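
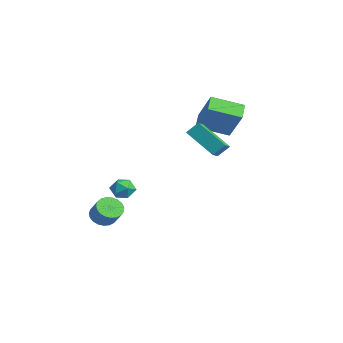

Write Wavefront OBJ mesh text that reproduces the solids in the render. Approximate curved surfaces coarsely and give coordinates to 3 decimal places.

v -1.208 -3.301 -3.233
v -0.619 -3.447 -3.754
v 0.217 -3.306 -2.848
v -0.372 -3.159 -2.327
v -0.65 -3.117 -3.776
v 0.185 -2.976 -2.871
v -0.778 -2.818 -3.705
v 0.057 -2.677 -2.799
v -0.98 -2.603 -3.552
v -0.145 -2.462 -2.646
v -1.222 -2.509 -3.343
v -0.386 -2.367 -2.438
v -1.461 -2.551 -3.116
v -0.626 -2.409 -2.211
v -1.656 -2.723 -2.909
v -0.821 -2.581 -2.004
v -1.774 -2.995 -2.758
v -0.939 -2.853 -1.852
v -1.794 -3.32 -2.689
v -0.959 -3.178 -1.783
v -1.712 -3.641 -2.714
v -0.877 -3.5 -1.808
v -1.544 -3.904 -2.828
v -0.708 -3.762 -1.923
v -1.317 -4.062 -3.013
v -0.481 -3.921 -2.108
v -1.071 -4.089 -3.236
v -0.236 -3.947 -2.33
v -0.849 -3.979 -3.458
v -0.013 -3.838 -2.552
v -0.689 -3.752 -3.641
v 0.147 -3.611 -2.736
v 2.35 0.427 3.583
v 2.5 1.049 4.23
v 3.867 1.314 2.379
v 4.016 1.936 3.025
v 2.924 -0.076 3.935
v 3.073 0.546 4.581
v 4.44 0.811 2.73
v 4.59 1.433 3.377
v -0.142 3.659 2.215
v -0.736 1.904 2.856
v -0.995 4.161 2.8
v -1.589 2.407 3.442
v 1.169 3.853 3.958
v 0.575 2.099 4.6
v 0.316 4.356 4.544
v -0.278 2.601 5.185
v -2.214 -1.443 -2.348
v -1.732 -1.172 -1.785
v -2.368 -2.528 -1.695
v -1.886 -2.257 -1.132
v -2.596 -1.931 -1.233
v -2.501 -1.26 -1.636
v -1.599 -2.44 -1.844
v -1.504 -1.769 -2.247
v -1.352 -1.789 -1.474
v -1.968 -1.474 -1.096
v -2.132 -2.226 -2.384
v -2.748 -1.911 -2.006
f 2 1 5
f 2 5 3
f 3 5 6
f 3 6 4
f 5 1 7
f 5 7 6
f 6 7 8
f 6 8 4
f 7 1 9
f 7 9 8
f 8 9 10
f 8 10 4
f 9 1 11
f 9 11 10
f 10 11 12
f 10 12 4
f 11 1 13
f 11 13 12
f 12 13 14
f 12 14 4
f 13 1 15
f 13 15 14
f 14 15 16
f 14 16 4
f 15 1 17
f 15 17 16
f 16 17 18
f 16 18 4
f 17 1 19
f 17 19 18
f 18 19 20
f 18 20 4
f 19 1 21
f 19 21 20
f 20 21 22
f 20 22 4
f 21 1 23
f 21 23 22
f 22 23 24
f 22 24 4
f 23 1 25
f 23 25 24
f 24 25 26
f 24 26 4
f 25 1 27
f 25 27 26
f 26 27 28
f 26 28 4
f 27 1 29
f 27 29 28
f 28 29 30
f 28 30 4
f 29 1 31
f 29 31 30
f 30 31 32
f 30 32 4
f 31 1 2
f 31 2 32
f 32 2 3
f 32 3 4
f 34 36 33
f 37 34 33
f 33 36 35
f 35 37 33
f 34 40 36
f 38 34 37
f 38 40 34
f 36 40 35
f 39 37 35
f 35 40 39
f 39 38 37
f 40 38 39
f 42 44 41
f 45 42 41
f 41 44 43
f 43 45 41
f 42 48 44
f 46 42 45
f 46 48 42
f 44 48 43
f 47 45 43
f 43 48 47
f 47 46 45
f 48 46 47
f 49 60 54
f 49 54 50
f 49 50 56
f 49 56 59
f 49 59 60
f 50 54 58
f 54 60 53
f 60 59 51
f 59 56 55
f 56 50 57
f 52 58 53
f 52 53 51
f 52 51 55
f 52 55 57
f 52 57 58
f 53 58 54
f 51 53 60
f 55 51 59
f 57 55 56
f 58 57 50



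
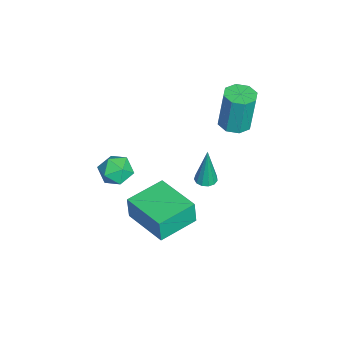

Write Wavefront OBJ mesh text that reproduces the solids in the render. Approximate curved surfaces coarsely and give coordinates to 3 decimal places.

v -1.146 0.139 -1.149
v -0.808 -0.27 -1.148
v -1.074 0.201 0.949
v -0.641 -0.023 -1.161
v -0.634 0.276 -1.17
v -0.789 0.531 -1.173
v -1.058 0.661 -1.167
v -1.354 0.626 -1.156
v -1.584 0.436 -1.143
v -1.675 0.152 -1.131
v -1.598 -0.136 -1.125
v -1.377 -0.337 -1.127
v -1.083 -0.387 -1.136
v 0.37 -3.258 1.838
v 0.845 -2.909 1.208
v 0.635 -4.531 1.332
v 1.11 -4.182 0.702
v 1.388 -4.156 1.518
v 1.225 -3.37 1.831
v 0.255 -4.07 0.709
v 0.092 -3.284 1.022
v 0.774 -3.411 0.511
v 1.475 -3.464 1.011
v 0.005 -3.976 1.529
v 0.706 -4.029 2.029
v 2.563 -3.021 -0.107
v 2.572 -3.095 1.09
v 1.266 -1.594 -0.009
v 1.275 -1.669 1.189
v 4.185 -1.551 -0.029
v 4.194 -1.626 1.169
v 2.888 -0.125 0.07
v 2.897 -0.199 1.267
v -2.305 1.346 1.926
v -1.617 0.983 1.976
v -1.646 1.212 4.043
v -2.335 1.574 3.994
v -1.56 1.573 1.912
v -1.589 1.802 3.979
v -1.939 2.031 1.856
v -1.968 2.26 3.923
v -2.533 2.087 1.841
v -2.563 2.316 3.908
v -2.994 1.708 1.877
v -3.023 1.937 3.944
v -3.051 1.118 1.941
v -3.08 1.347 4.008
v -2.672 0.66 1.997
v -2.701 0.889 4.064
v -2.077 0.604 2.012
v -2.107 0.833 4.079
f 2 1 4
f 2 4 3
f 4 1 5
f 4 5 3
f 5 1 6
f 5 6 3
f 6 1 7
f 6 7 3
f 7 1 8
f 7 8 3
f 8 1 9
f 8 9 3
f 9 1 10
f 9 10 3
f 10 1 11
f 10 11 3
f 11 1 12
f 11 12 3
f 12 1 13
f 12 13 3
f 13 1 2
f 13 2 3
f 14 25 19
f 14 19 15
f 14 15 21
f 14 21 24
f 14 24 25
f 15 19 23
f 19 25 18
f 25 24 16
f 24 21 20
f 21 15 22
f 17 23 18
f 17 18 16
f 17 16 20
f 17 20 22
f 17 22 23
f 18 23 19
f 16 18 25
f 20 16 24
f 22 20 21
f 23 22 15
f 27 29 26
f 30 27 26
f 26 29 28
f 28 30 26
f 27 33 29
f 31 27 30
f 31 33 27
f 29 33 28
f 32 30 28
f 28 33 32
f 32 31 30
f 33 31 32
f 35 34 38
f 35 38 36
f 36 38 39
f 36 39 37
f 38 34 40
f 38 40 39
f 39 40 41
f 39 41 37
f 40 34 42
f 40 42 41
f 41 42 43
f 41 43 37
f 42 34 44
f 42 44 43
f 43 44 45
f 43 45 37
f 44 34 46
f 44 46 45
f 45 46 47
f 45 47 37
f 46 34 48
f 46 48 47
f 47 48 49
f 47 49 37
f 48 34 50
f 48 50 49
f 49 50 51
f 49 51 37
f 50 34 35
f 50 35 51
f 51 35 36
f 51 36 37



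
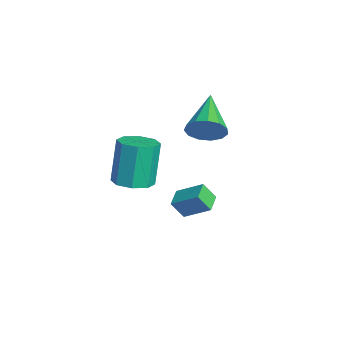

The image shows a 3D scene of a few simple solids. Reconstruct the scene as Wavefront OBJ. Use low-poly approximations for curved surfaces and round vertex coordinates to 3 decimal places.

v 2.737 0.704 -0.391
v 2.657 0.216 0.349
v 1.973 1.066 -0.236
v 1.892 0.578 0.504
v 3.308 1.622 0.276
v 3.227 1.134 1.016
v 2.543 1.984 0.431
v 2.463 1.496 1.171
v -1.348 2.414 1.627
v -0.913 2.859 2.263
v -3.232 2.986 2.513
v -0.99 3.185 1.89
v -1.18 3.266 1.433
v -1.423 3.077 1.038
v -1.643 2.677 0.829
v -1.769 2.194 0.874
v -1.761 1.78 1.158
v -1.622 1.568 1.59
v -1.396 1.624 2.034
v -1.155 1.931 2.349
v -0.975 2.391 2.434
v -1.397 -0.549 -1.076
v -0.559 -0.727 -0.837
v -1.064 -0.39 1.194
v -1.903 -0.211 0.956
v -0.656 -0.067 -0.971
v -1.162 0.27 1.06
v -1.188 0.312 -1.166
v -1.693 0.649 0.865
v -1.843 0.186 -1.308
v -2.348 0.523 0.723
v -2.236 -0.37 -1.314
v -2.741 -0.033 0.717
v -2.138 -1.03 -1.18
v -2.644 -0.693 0.851
v -1.607 -1.409 -0.985
v -2.112 -1.072 1.046
v -0.952 -1.283 -0.843
v -1.457 -0.946 1.188
f 2 4 1
f 5 2 1
f 1 4 3
f 3 5 1
f 2 8 4
f 6 2 5
f 6 8 2
f 4 8 3
f 7 5 3
f 3 8 7
f 7 6 5
f 8 6 7
f 10 9 12
f 10 12 11
f 12 9 13
f 12 13 11
f 13 9 14
f 13 14 11
f 14 9 15
f 14 15 11
f 15 9 16
f 15 16 11
f 16 9 17
f 16 17 11
f 17 9 18
f 17 18 11
f 18 9 19
f 18 19 11
f 19 9 20
f 19 20 11
f 20 9 21
f 20 21 11
f 21 9 10
f 21 10 11
f 23 22 26
f 23 26 24
f 24 26 27
f 24 27 25
f 26 22 28
f 26 28 27
f 27 28 29
f 27 29 25
f 28 22 30
f 28 30 29
f 29 30 31
f 29 31 25
f 30 22 32
f 30 32 31
f 31 32 33
f 31 33 25
f 32 22 34
f 32 34 33
f 33 34 35
f 33 35 25
f 34 22 36
f 34 36 35
f 35 36 37
f 35 37 25
f 36 22 38
f 36 38 37
f 37 38 39
f 37 39 25
f 38 22 23
f 38 23 39
f 39 23 24
f 39 24 25



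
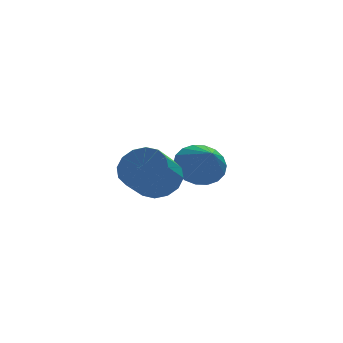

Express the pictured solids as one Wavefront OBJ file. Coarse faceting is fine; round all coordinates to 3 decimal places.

v 0.396 -1.374 2.304
v 0.94 -1.214 2.924
v 0.248 -1.927 3.715
v -0.296 -2.086 3.096
v 0.643 -0.897 2.95
v -0.049 -1.61 3.741
v 0.28 -0.708 2.803
v -0.412 -1.421 3.594
v -0.052 -0.697 2.523
v -0.744 -1.41 3.314
v -0.264 -0.868 2.183
v -0.956 -1.581 2.975
v -0.299 -1.174 1.877
v -0.991 -1.887 2.668
v -0.148 -1.533 1.685
v -0.84 -2.246 2.476
v 0.149 -1.85 1.659
v -0.543 -2.563 2.45
v 0.512 -2.039 1.806
v -0.18 -2.752 2.597
v 0.844 -2.05 2.086
v 0.152 -2.763 2.877
v 1.056 -1.879 2.425
v 0.364 -2.592 3.217
v 1.091 -1.573 2.732
v 0.399 -2.286 3.523
v 2.737 1.942 1.413
v 3.057 2.491 2.064
v 2.803 0.818 2.327
v 2.656 2.511 2.118
v 2.271 2.418 2.032
v 1.978 2.231 1.823
v 1.836 1.987 1.533
v 1.873 1.734 1.219
v 2.08 1.521 0.944
v 2.418 1.392 0.761
v 2.819 1.372 0.708
v 3.203 1.465 0.794
v 3.496 1.652 1.002
v 3.638 1.896 1.292
v 3.602 2.15 1.606
v 3.394 2.362 1.882
f 2 1 5
f 2 5 3
f 3 5 6
f 3 6 4
f 5 1 7
f 5 7 6
f 6 7 8
f 6 8 4
f 7 1 9
f 7 9 8
f 8 9 10
f 8 10 4
f 9 1 11
f 9 11 10
f 10 11 12
f 10 12 4
f 11 1 13
f 11 13 12
f 12 13 14
f 12 14 4
f 13 1 15
f 13 15 14
f 14 15 16
f 14 16 4
f 15 1 17
f 15 17 16
f 16 17 18
f 16 18 4
f 17 1 19
f 17 19 18
f 18 19 20
f 18 20 4
f 19 1 21
f 19 21 20
f 20 21 22
f 20 22 4
f 21 1 23
f 21 23 22
f 22 23 24
f 22 24 4
f 23 1 25
f 23 25 24
f 24 25 26
f 24 26 4
f 25 1 2
f 25 2 26
f 26 2 3
f 26 3 4
f 28 27 30
f 28 30 29
f 30 27 31
f 30 31 29
f 31 27 32
f 31 32 29
f 32 27 33
f 32 33 29
f 33 27 34
f 33 34 29
f 34 27 35
f 34 35 29
f 35 27 36
f 35 36 29
f 36 27 37
f 36 37 29
f 37 27 38
f 37 38 29
f 38 27 39
f 38 39 29
f 39 27 40
f 39 40 29
f 40 27 41
f 40 41 29
f 41 27 42
f 41 42 29
f 42 27 28
f 42 28 29



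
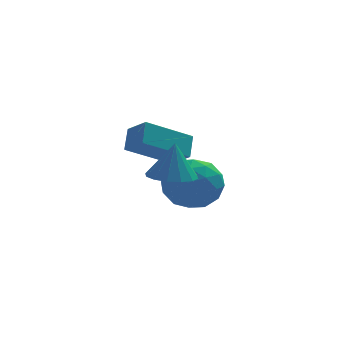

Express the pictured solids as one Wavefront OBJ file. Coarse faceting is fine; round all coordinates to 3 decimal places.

v -4.429 2.452 0.956
v -3.962 1.82 1.471
v -4.265 3.055 1.546
v -3.797 2.423 2.061
v -2.983 2.857 0.139
v -2.515 2.225 0.654
v -2.818 3.46 0.729
v -2.351 2.828 1.244
v -2.89 1.439 0.865
v -1.98 1.538 0.522
v -3.22 0.422 -0.302
v -2.31 0.521 -0.645
v -2.464 0.065 0.206
v -2.26 0.693 0.927
v -2.94 1.267 -0.707
v -2.736 1.895 0.014
v -2.011 1.432 -0.45
v -1.717 0.689 0.114
v -3.483 1.271 0.106
v -3.189 0.528 0.67
v -2.406 1.578 0.796
v -2.794 0.382 -0.576
v -2.884 0.114 -0.076
v -2.349 0.173 -0.278
v -2.571 1.081 1.034
v -2.036 1.14 0.832
v -2.32 0.274 0.646
v -3.164 0.82 -0.612
v -2.629 0.879 -0.814
v -2.851 1.787 0.498
v -2.316 1.846 0.296
v -2.88 1.686 -0.426
v -1.889 1.574 0.023
v -2.083 0.976 -0.663
v -2.453 1.414 -0.699
v -2.334 1.783 -0.275
v -1.717 1.137 0.354
v -1.91 0.54 -0.331
v -2.001 0.271 0.169
v -1.881 0.641 0.593
v -1.734 1.075 -0.217
v -3.29 1.42 0.551
v -3.483 0.823 -0.134
v -3.319 1.319 -0.373
v -3.199 1.689 0.051
v -3.117 0.984 0.883
v -3.311 0.386 0.197
v -2.866 0.177 0.495
v -2.747 0.546 0.919
v -3.466 0.885 0.437
v -3.397 -0.625 1.157
v -2.685 -0.858 1.119
v -3.283 -0.475 2.363
v -2.668 -0.473 1.07
v -2.846 -0.129 1.044
v -3.172 0.082 1.048
v -3.558 0.104 1.082
v -3.901 -0.07 1.136
v -4.109 -0.392 1.196
v -4.126 -0.777 1.245
v -3.948 -1.121 1.271
v -3.622 -1.332 1.266
v -3.236 -1.353 1.233
v -2.893 -1.18 1.179
f 2 4 1
f 5 2 1
f 1 4 3
f 3 5 1
f 2 8 4
f 6 2 5
f 6 8 2
f 4 8 3
f 7 5 3
f 3 8 7
f 7 6 5
f 8 6 7
f 9 46 25
f 46 20 49
f 25 49 14
f 46 49 25
f 9 25 21
f 25 14 26
f 21 26 10
f 25 26 21
f 9 21 30
f 21 10 31
f 30 31 16
f 21 31 30
f 9 30 42
f 30 16 45
f 42 45 19
f 30 45 42
f 9 42 46
f 42 19 50
f 46 50 20
f 42 50 46
f 10 26 37
f 26 14 40
f 37 40 18
f 26 40 37
f 14 49 27
f 49 20 48
f 27 48 13
f 49 48 27
f 20 50 47
f 50 19 43
f 47 43 11
f 50 43 47
f 19 45 44
f 45 16 32
f 44 32 15
f 45 32 44
f 16 31 36
f 31 10 33
f 36 33 17
f 31 33 36
f 12 38 24
f 38 18 39
f 24 39 13
f 38 39 24
f 12 24 22
f 24 13 23
f 22 23 11
f 24 23 22
f 12 22 29
f 22 11 28
f 29 28 15
f 22 28 29
f 12 29 34
f 29 15 35
f 34 35 17
f 29 35 34
f 12 34 38
f 34 17 41
f 38 41 18
f 34 41 38
f 13 39 27
f 39 18 40
f 27 40 14
f 39 40 27
f 11 23 47
f 23 13 48
f 47 48 20
f 23 48 47
f 15 28 44
f 28 11 43
f 44 43 19
f 28 43 44
f 17 35 36
f 35 15 32
f 36 32 16
f 35 32 36
f 18 41 37
f 41 17 33
f 37 33 10
f 41 33 37
f 52 51 54
f 52 54 53
f 54 51 55
f 54 55 53
f 55 51 56
f 55 56 53
f 56 51 57
f 56 57 53
f 57 51 58
f 57 58 53
f 58 51 59
f 58 59 53
f 59 51 60
f 59 60 53
f 60 51 61
f 60 61 53
f 61 51 62
f 61 62 53
f 62 51 63
f 62 63 53
f 63 51 64
f 63 64 53
f 64 51 52
f 64 52 53



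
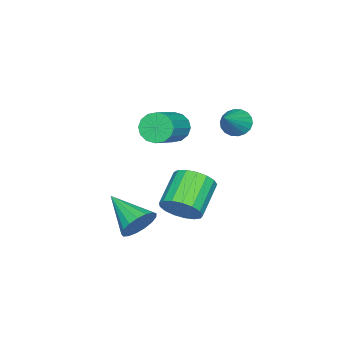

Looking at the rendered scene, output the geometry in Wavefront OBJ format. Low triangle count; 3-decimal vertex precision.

v 1.374 0.469 -2.644
v 1.884 0.681 -1.846
v 0.706 -1.349 -1.736
v 1.469 0.873 -1.767
v 1.032 0.972 -1.889
v 0.674 0.957 -2.184
v 0.476 0.83 -2.584
v 0.484 0.62 -2.998
v 0.696 0.376 -3.331
v 1.063 0.153 -3.507
v 1.502 0.002 -3.485
v 1.912 -0.041 -3.27
v 2.198 0.033 -2.912
v 2.296 0.206 -2.493
v 2.182 0.44 -2.108
v -3.162 -0.247 0.998
v -2.773 -0.525 0.284
v -0.988 -0.451 1.227
v -1.378 -0.173 1.942
v -2.773 -0.081 0.249
v -0.989 -0.007 1.193
v -2.878 0.319 0.416
v -1.093 0.392 1.359
v -3.059 0.566 0.739
v -1.274 0.64 1.682
v -3.267 0.596 1.131
v -1.482 0.67 2.074
v -3.448 0.401 1.487
v -1.663 0.474 2.431
v -3.552 0.031 1.713
v -1.767 0.105 2.656
v -3.551 -0.413 1.747
v -1.767 -0.339 2.691
v -3.447 -0.812 1.581
v -1.662 -0.739 2.524
v -3.266 -1.06 1.258
v -1.481 -0.986 2.201
v -3.058 -1.09 0.866
v -1.273 -1.016 1.809
v -2.877 -0.894 0.509
v -1.092 -0.821 1.453
v -4.76 2.171 1.13
v -4.337 2.488 0.543
v -3.22 2.269 2.29
v -4.475 2.77 0.701
v -4.669 2.933 0.945
v -4.881 2.945 1.225
v -5.069 2.804 1.486
v -5.196 2.537 1.677
v -5.236 2.198 1.759
v -5.182 1.853 1.717
v -5.044 1.571 1.558
v -4.85 1.408 1.315
v -4.638 1.396 1.035
v -4.45 1.537 0.773
v -4.323 1.804 0.583
v -4.283 2.144 0.5
v -0.248 1.688 -2.276
v 0.237 2.018 -1.417
v -1.446 1.862 -0.406
v -1.932 1.532 -1.264
v 0.071 2.437 -1.629
v -1.612 2.281 -0.617
v -0.168 2.684 -1.989
v -1.851 2.529 -0.977
v -0.425 2.703 -2.414
v -2.109 2.548 -1.403
v -0.642 2.49 -2.808
v -2.326 2.334 -1.796
v -0.769 2.092 -3.08
v -2.452 1.937 -2.068
v -0.777 1.603 -3.168
v -2.46 1.447 -2.156
v -0.663 1.132 -3.051
v -2.346 0.977 -2.039
v -0.454 0.789 -2.757
v -2.138 0.634 -1.745
v -0.199 0.652 -2.352
v -1.882 0.496 -1.341
v 0.046 0.752 -1.93
v -1.638 0.596 -0.919
v 0.223 1.066 -1.588
v -1.461 0.911 -0.576
v 0.292 1.523 -1.402
v -1.391 1.368 -0.391
f 2 1 4
f 2 4 3
f 4 1 5
f 4 5 3
f 5 1 6
f 5 6 3
f 6 1 7
f 6 7 3
f 7 1 8
f 7 8 3
f 8 1 9
f 8 9 3
f 9 1 10
f 9 10 3
f 10 1 11
f 10 11 3
f 11 1 12
f 11 12 3
f 12 1 13
f 12 13 3
f 13 1 14
f 13 14 3
f 14 1 15
f 14 15 3
f 15 1 2
f 15 2 3
f 17 16 20
f 17 20 18
f 18 20 21
f 18 21 19
f 20 16 22
f 20 22 21
f 21 22 23
f 21 23 19
f 22 16 24
f 22 24 23
f 23 24 25
f 23 25 19
f 24 16 26
f 24 26 25
f 25 26 27
f 25 27 19
f 26 16 28
f 26 28 27
f 27 28 29
f 27 29 19
f 28 16 30
f 28 30 29
f 29 30 31
f 29 31 19
f 30 16 32
f 30 32 31
f 31 32 33
f 31 33 19
f 32 16 34
f 32 34 33
f 33 34 35
f 33 35 19
f 34 16 36
f 34 36 35
f 35 36 37
f 35 37 19
f 36 16 38
f 36 38 37
f 37 38 39
f 37 39 19
f 38 16 40
f 38 40 39
f 39 40 41
f 39 41 19
f 40 16 17
f 40 17 41
f 41 17 18
f 41 18 19
f 43 42 45
f 43 45 44
f 45 42 46
f 45 46 44
f 46 42 47
f 46 47 44
f 47 42 48
f 47 48 44
f 48 42 49
f 48 49 44
f 49 42 50
f 49 50 44
f 50 42 51
f 50 51 44
f 51 42 52
f 51 52 44
f 52 42 53
f 52 53 44
f 53 42 54
f 53 54 44
f 54 42 55
f 54 55 44
f 55 42 56
f 55 56 44
f 56 42 57
f 56 57 44
f 57 42 43
f 57 43 44
f 59 58 62
f 59 62 60
f 60 62 63
f 60 63 61
f 62 58 64
f 62 64 63
f 63 64 65
f 63 65 61
f 64 58 66
f 64 66 65
f 65 66 67
f 65 67 61
f 66 58 68
f 66 68 67
f 67 68 69
f 67 69 61
f 68 58 70
f 68 70 69
f 69 70 71
f 69 71 61
f 70 58 72
f 70 72 71
f 71 72 73
f 71 73 61
f 72 58 74
f 72 74 73
f 73 74 75
f 73 75 61
f 74 58 76
f 74 76 75
f 75 76 77
f 75 77 61
f 76 58 78
f 76 78 77
f 77 78 79
f 77 79 61
f 78 58 80
f 78 80 79
f 79 80 81
f 79 81 61
f 80 58 82
f 80 82 81
f 81 82 83
f 81 83 61
f 82 58 84
f 82 84 83
f 83 84 85
f 83 85 61
f 84 58 59
f 84 59 85
f 85 59 60
f 85 60 61



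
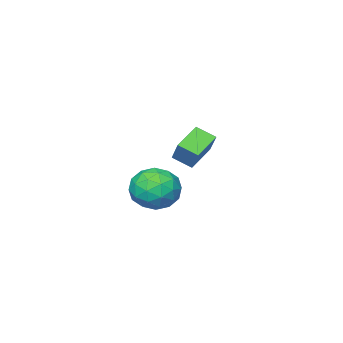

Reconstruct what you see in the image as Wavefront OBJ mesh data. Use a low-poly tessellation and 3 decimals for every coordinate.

v -3.823 -2.691 0.698
v -3.368 -1.783 1.856
v -4.283 -1.79 0.173
v -3.828 -0.882 1.33
v -2.412 -2.418 -0.07
v -1.957 -1.51 1.087
v -2.872 -1.517 -0.596
v -2.417 -0.609 0.562
v 1.09 2.128 0.238
v 2.14 2.73 0.553
v 2.14 0.41 0.027
v 3.19 1.012 0.342
v 2.298 0.818 1.199
v 1.65 1.88 1.329
v 2.63 1.26 -0.749
v 1.982 2.322 -0.619
v 3.092 2.194 -0.057
v 2.887 1.921 1.147
v 1.393 1.219 -0.567
v 1.188 0.946 0.637
v 1.523 2.58 0.414
v 2.757 0.56 0.166
v 2.233 0.446 0.669
v 2.85 0.8 0.855
v 1.235 2.08 0.87
v 1.852 2.434 1.056
v 1.945 1.31 1.435
v 2.428 0.706 -0.476
v 3.045 1.06 -0.29
v 1.43 2.34 -0.275
v 2.047 2.694 -0.089
v 2.335 1.83 -0.855
v 2.7 2.619 0.241
v 3.317 1.609 0.117
v 2.988 1.755 -0.524
v 2.606 2.379 -0.448
v 2.579 2.458 0.949
v 3.196 1.448 0.825
v 2.672 1.334 1.328
v 2.291 1.959 1.405
v 3.139 2.143 0.59
v 1.084 1.692 -0.245
v 1.701 0.682 -0.369
v 1.989 1.181 -0.825
v 1.608 1.806 -0.748
v 0.963 1.531 0.463
v 1.58 0.521 0.339
v 1.674 0.761 1.028
v 1.292 1.385 1.104
v 1.141 0.997 -0.01
f 2 4 1
f 5 2 1
f 1 4 3
f 3 5 1
f 2 8 4
f 6 2 5
f 6 8 2
f 4 8 3
f 7 5 3
f 3 8 7
f 7 6 5
f 8 6 7
f 9 46 25
f 46 20 49
f 25 49 14
f 46 49 25
f 9 25 21
f 25 14 26
f 21 26 10
f 25 26 21
f 9 21 30
f 21 10 31
f 30 31 16
f 21 31 30
f 9 30 42
f 30 16 45
f 42 45 19
f 30 45 42
f 9 42 46
f 42 19 50
f 46 50 20
f 42 50 46
f 10 26 37
f 26 14 40
f 37 40 18
f 26 40 37
f 14 49 27
f 49 20 48
f 27 48 13
f 49 48 27
f 20 50 47
f 50 19 43
f 47 43 11
f 50 43 47
f 19 45 44
f 45 16 32
f 44 32 15
f 45 32 44
f 16 31 36
f 31 10 33
f 36 33 17
f 31 33 36
f 12 38 24
f 38 18 39
f 24 39 13
f 38 39 24
f 12 24 22
f 24 13 23
f 22 23 11
f 24 23 22
f 12 22 29
f 22 11 28
f 29 28 15
f 22 28 29
f 12 29 34
f 29 15 35
f 34 35 17
f 29 35 34
f 12 34 38
f 34 17 41
f 38 41 18
f 34 41 38
f 13 39 27
f 39 18 40
f 27 40 14
f 39 40 27
f 11 23 47
f 23 13 48
f 47 48 20
f 23 48 47
f 15 28 44
f 28 11 43
f 44 43 19
f 28 43 44
f 17 35 36
f 35 15 32
f 36 32 16
f 35 32 36
f 18 41 37
f 41 17 33
f 37 33 10
f 41 33 37



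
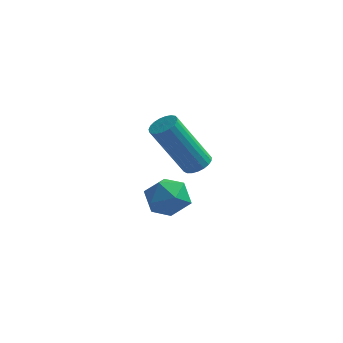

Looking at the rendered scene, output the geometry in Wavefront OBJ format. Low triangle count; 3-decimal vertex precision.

v -2.118 -0.143 -3.485
v -1.764 0.432 -4.021
v -0.856 -0.672 -3.219
v -0.502 -0.097 -3.755
v -0.844 0.164 -3.008
v -1.624 0.491 -3.172
v -0.996 -0.731 -4.068
v -1.776 -0.404 -4.232
v -1.07 0.069 -4.381
v -0.977 0.622 -3.726
v -1.643 -0.862 -3.514
v -1.55 -0.309 -2.859
v 0.009 -1.133 -1.176
v 0.346 -1.521 -1.094
v -0.632 -1.974 0.778
v -0.969 -1.587 0.696
v 0.446 -1.353 -1
v -0.532 -1.807 0.871
v 0.471 -1.148 -0.938
v -0.507 -1.601 0.934
v 0.416 -0.94 -0.916
v -0.562 -1.393 0.955
v 0.291 -0.766 -0.94
v -0.688 -1.219 0.932
v 0.116 -0.655 -1.004
v -0.862 -1.108 0.868
v -0.076 -0.626 -1.098
v -1.055 -1.08 0.774
v -0.254 -0.686 -1.205
v -1.233 -1.139 0.666
v -0.387 -0.823 -1.308
v -1.365 -1.276 0.564
v -0.451 -1.014 -1.387
v -1.429 -1.467 0.485
v -0.435 -1.225 -1.43
v -1.413 -1.678 0.441
v -0.343 -1.42 -1.429
v -1.321 -1.873 0.442
v -0.19 -1.566 -1.385
v -1.168 -2.019 0.487
v -0.002 -1.637 -1.304
v -0.98 -2.09 0.568
v 0.187 -1.621 -1.201
v -0.791 -2.074 0.671
f 1 12 6
f 1 6 2
f 1 2 8
f 1 8 11
f 1 11 12
f 2 6 10
f 6 12 5
f 12 11 3
f 11 8 7
f 8 2 9
f 4 10 5
f 4 5 3
f 4 3 7
f 4 7 9
f 4 9 10
f 5 10 6
f 3 5 12
f 7 3 11
f 9 7 8
f 10 9 2
f 14 13 17
f 14 17 15
f 15 17 18
f 15 18 16
f 17 13 19
f 17 19 18
f 18 19 20
f 18 20 16
f 19 13 21
f 19 21 20
f 20 21 22
f 20 22 16
f 21 13 23
f 21 23 22
f 22 23 24
f 22 24 16
f 23 13 25
f 23 25 24
f 24 25 26
f 24 26 16
f 25 13 27
f 25 27 26
f 26 27 28
f 26 28 16
f 27 13 29
f 27 29 28
f 28 29 30
f 28 30 16
f 29 13 31
f 29 31 30
f 30 31 32
f 30 32 16
f 31 13 33
f 31 33 32
f 32 33 34
f 32 34 16
f 33 13 35
f 33 35 34
f 34 35 36
f 34 36 16
f 35 13 37
f 35 37 36
f 36 37 38
f 36 38 16
f 37 13 39
f 37 39 38
f 38 39 40
f 38 40 16
f 39 13 41
f 39 41 40
f 40 41 42
f 40 42 16
f 41 13 43
f 41 43 42
f 42 43 44
f 42 44 16
f 43 13 14
f 43 14 44
f 44 14 15
f 44 15 16



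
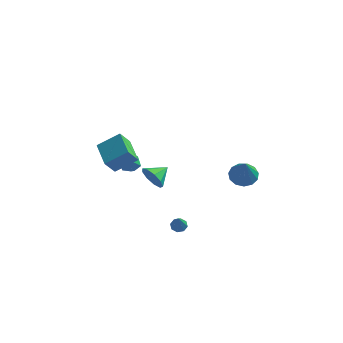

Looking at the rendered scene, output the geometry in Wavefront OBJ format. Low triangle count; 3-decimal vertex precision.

v 1.49 -2.655 -2.658
v 1.844 -2.328 -2.493
v 1.67 -3.505 -1.362
v 1.484 -2.229 -2.378
v 1.128 -2.38 -2.427
v 0.983 -2.692 -2.612
v 1.135 -2.983 -2.823
v 1.495 -3.081 -2.938
v 1.852 -2.93 -2.889
v 1.996 -2.618 -2.704
v -3.166 -3.189 3.875
v -1.939 -2.674 4.726
v -2.729 -2.684 2.939
v -1.501 -2.169 3.79
v -2.279 -4.671 3.49
v -1.051 -4.156 4.341
v -1.841 -4.166 2.554
v -0.614 -3.651 3.405
v -3.502 2.472 -1.514
v -3.024 3.014 -1.325
v -2.576 1.766 -1.835
v -2.098 2.308 -1.646
v -2.486 1.952 -1.117
v -3.059 2.389 -0.919
v -2.541 2.391 -2.241
v -3.114 2.828 -2.043
v -2.43 2.964 -1.775
v -2.396 2.693 -1.08
v -3.204 2.087 -2.08
v -3.17 1.816 -1.385
v 3.802 4.335 -2.863
v 4.456 3.813 -3.268
v 4.098 3.305 -1.057
v 4.703 4.231 -3.07
v 4.663 4.682 -2.806
v 4.35 5.023 -2.56
v 3.864 5.146 -2.41
v 3.357 5.011 -2.404
v 2.992 4.662 -2.544
v 2.884 4.209 -2.784
v 3.067 3.797 -3.05
v 3.484 3.555 -3.256
v 4.002 3.561 -3.338
v -1.657 3.297 -3.404
v -1.156 3.279 -4.199
v -0.943 4.283 -2.976
v -1.661 3.673 -4.265
v -2.163 3.89 -3.928
v -2.429 3.83 -3.346
v -2.333 3.521 -2.79
v -1.921 3.106 -2.522
v -1.385 2.781 -2.666
v -0.977 2.697 -3.155
v -0.886 2.894 -3.761
f 2 1 4
f 2 4 3
f 4 1 5
f 4 5 3
f 5 1 6
f 5 6 3
f 6 1 7
f 6 7 3
f 7 1 8
f 7 8 3
f 8 1 9
f 8 9 3
f 9 1 10
f 9 10 3
f 10 1 2
f 10 2 3
f 12 14 11
f 15 12 11
f 11 14 13
f 13 15 11
f 12 18 14
f 16 12 15
f 16 18 12
f 14 18 13
f 17 15 13
f 13 18 17
f 17 16 15
f 18 16 17
f 19 30 24
f 19 24 20
f 19 20 26
f 19 26 29
f 19 29 30
f 20 24 28
f 24 30 23
f 30 29 21
f 29 26 25
f 26 20 27
f 22 28 23
f 22 23 21
f 22 21 25
f 22 25 27
f 22 27 28
f 23 28 24
f 21 23 30
f 25 21 29
f 27 25 26
f 28 27 20
f 32 31 34
f 32 34 33
f 34 31 35
f 34 35 33
f 35 31 36
f 35 36 33
f 36 31 37
f 36 37 33
f 37 31 38
f 37 38 33
f 38 31 39
f 38 39 33
f 39 31 40
f 39 40 33
f 40 31 41
f 40 41 33
f 41 31 42
f 41 42 33
f 42 31 43
f 42 43 33
f 43 31 32
f 43 32 33
f 45 44 47
f 45 47 46
f 47 44 48
f 47 48 46
f 48 44 49
f 48 49 46
f 49 44 50
f 49 50 46
f 50 44 51
f 50 51 46
f 51 44 52
f 51 52 46
f 52 44 53
f 52 53 46
f 53 44 54
f 53 54 46
f 54 44 45
f 54 45 46



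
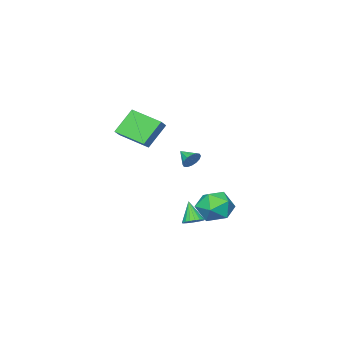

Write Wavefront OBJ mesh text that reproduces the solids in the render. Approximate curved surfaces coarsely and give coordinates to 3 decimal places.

v -2.388 -0.041 -0.895
v -2.004 -0.285 -1.359
v -2.452 -0.999 -0.445
v -1.794 -0.184 -1.116
v -1.743 -0.046 -0.814
v -1.865 0.094 -0.533
v -2.128 0.198 -0.35
v -2.46 0.237 -0.312
v -2.772 0.202 -0.43
v -2.983 0.102 -0.673
v -3.033 -0.037 -0.976
v -2.911 -0.176 -1.256
v -2.649 -0.28 -1.44
v -2.317 -0.32 -1.478
v 1.779 -0.216 3.739
v 2.407 0.049 4.214
v 1.416 1.648 3.18
v 2.043 1.913 3.654
v 2.917 -0.413 2.346
v 3.544 -0.148 2.82
v 2.553 1.451 1.786
v 3.181 1.716 2.261
v -3.225 2.557 -4.041
v -2.306 2.868 -3.268
v -2.194 0.932 -4.612
v -1.275 1.243 -3.839
v -2.366 0.865 -3.385
v -3.004 1.869 -3.032
v -1.496 1.931 -4.848
v -2.134 2.935 -4.495
v -1.238 2.481 -3.766
v -1.775 1.823 -2.862
v -2.725 1.977 -5.018
v -3.262 1.319 -4.114
v 0.448 2.786 -4.023
v 0.976 3.031 -3.757
v 0.132 2.114 -2.777
v 0.779 3.228 -3.7
v 0.517 3.339 -3.707
v 0.241 3.339 -3.776
v 0.005 3.231 -3.895
v -0.142 3.034 -4.038
v -0.173 2.788 -4.179
v -0.081 2.542 -4.288
v 0.116 2.344 -4.345
v 0.378 2.234 -4.338
v 0.655 2.233 -4.269
v 0.89 2.342 -4.151
v 1.037 2.538 -4.007
v 1.068 2.784 -3.867
f 2 1 4
f 2 4 3
f 4 1 5
f 4 5 3
f 5 1 6
f 5 6 3
f 6 1 7
f 6 7 3
f 7 1 8
f 7 8 3
f 8 1 9
f 8 9 3
f 9 1 10
f 9 10 3
f 10 1 11
f 10 11 3
f 11 1 12
f 11 12 3
f 12 1 13
f 12 13 3
f 13 1 14
f 13 14 3
f 14 1 2
f 14 2 3
f 16 18 15
f 19 16 15
f 15 18 17
f 17 19 15
f 16 22 18
f 20 16 19
f 20 22 16
f 18 22 17
f 21 19 17
f 17 22 21
f 21 20 19
f 22 20 21
f 23 34 28
f 23 28 24
f 23 24 30
f 23 30 33
f 23 33 34
f 24 28 32
f 28 34 27
f 34 33 25
f 33 30 29
f 30 24 31
f 26 32 27
f 26 27 25
f 26 25 29
f 26 29 31
f 26 31 32
f 27 32 28
f 25 27 34
f 29 25 33
f 31 29 30
f 32 31 24
f 36 35 38
f 36 38 37
f 38 35 39
f 38 39 37
f 39 35 40
f 39 40 37
f 40 35 41
f 40 41 37
f 41 35 42
f 41 42 37
f 42 35 43
f 42 43 37
f 43 35 44
f 43 44 37
f 44 35 45
f 44 45 37
f 45 35 46
f 45 46 37
f 46 35 47
f 46 47 37
f 47 35 48
f 47 48 37
f 48 35 49
f 48 49 37
f 49 35 50
f 49 50 37
f 50 35 36
f 50 36 37



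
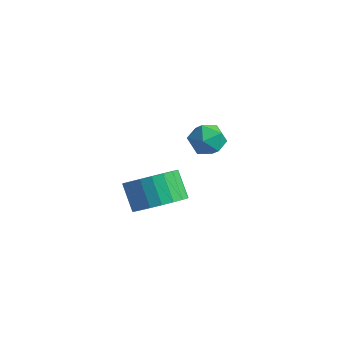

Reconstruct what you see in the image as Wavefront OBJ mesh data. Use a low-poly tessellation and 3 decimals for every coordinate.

v 1.497 -1.909 2.609
v 1.992 -1.961 2.096
v 1.168 -2.999 2.404
v 1.663 -3.051 1.891
v 1.862 -3.006 2.576
v 2.065 -2.332 2.703
v 1.095 -2.628 1.797
v 1.298 -1.954 1.924
v 1.743 -2.406 1.594
v 2.218 -2.639 2.075
v 0.942 -2.321 2.425
v 1.417 -2.554 2.906
v -0.458 -2.498 -2.061
v 0.115 -3.053 -1.458
v -0.609 -2.777 -0.516
v -1.182 -2.222 -1.119
v 0.296 -2.679 -1.429
v -0.428 -2.403 -0.487
v 0.345 -2.274 -1.509
v -0.379 -1.998 -0.567
v 0.256 -1.908 -1.685
v -0.468 -1.632 -0.743
v 0.044 -1.644 -1.926
v -0.68 -1.368 -0.983
v -0.256 -1.527 -2.19
v -0.98 -1.251 -1.247
v -0.59 -1.578 -2.432
v -1.314 -1.303 -1.489
v -0.901 -1.789 -2.609
v -1.625 -1.513 -1.667
v -1.136 -2.122 -2.692
v -1.86 -1.846 -1.75
v -1.254 -2.52 -2.666
v -1.978 -2.244 -1.724
v -1.234 -2.914 -2.536
v -1.958 -2.638 -1.593
v -1.08 -3.236 -2.323
v -1.804 -2.96 -1.38
v -0.818 -3.431 -2.065
v -1.542 -3.155 -1.122
v -0.494 -3.464 -1.806
v -1.218 -3.188 -0.864
v -0.164 -3.33 -1.592
v -0.888 -3.055 -0.649
f 1 12 6
f 1 6 2
f 1 2 8
f 1 8 11
f 1 11 12
f 2 6 10
f 6 12 5
f 12 11 3
f 11 8 7
f 8 2 9
f 4 10 5
f 4 5 3
f 4 3 7
f 4 7 9
f 4 9 10
f 5 10 6
f 3 5 12
f 7 3 11
f 9 7 8
f 10 9 2
f 14 13 17
f 14 17 15
f 15 17 18
f 15 18 16
f 17 13 19
f 17 19 18
f 18 19 20
f 18 20 16
f 19 13 21
f 19 21 20
f 20 21 22
f 20 22 16
f 21 13 23
f 21 23 22
f 22 23 24
f 22 24 16
f 23 13 25
f 23 25 24
f 24 25 26
f 24 26 16
f 25 13 27
f 25 27 26
f 26 27 28
f 26 28 16
f 27 13 29
f 27 29 28
f 28 29 30
f 28 30 16
f 29 13 31
f 29 31 30
f 30 31 32
f 30 32 16
f 31 13 33
f 31 33 32
f 32 33 34
f 32 34 16
f 33 13 35
f 33 35 34
f 34 35 36
f 34 36 16
f 35 13 37
f 35 37 36
f 36 37 38
f 36 38 16
f 37 13 39
f 37 39 38
f 38 39 40
f 38 40 16
f 39 13 41
f 39 41 40
f 40 41 42
f 40 42 16
f 41 13 43
f 41 43 42
f 42 43 44
f 42 44 16
f 43 13 14
f 43 14 44
f 44 14 15
f 44 15 16



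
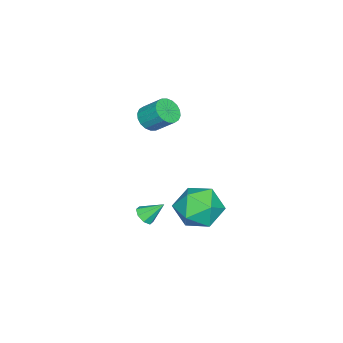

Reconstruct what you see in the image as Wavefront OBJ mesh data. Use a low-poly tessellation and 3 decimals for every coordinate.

v -0.681 0.625 -3.526
v -0.115 -0.27 -2.84
v -2.505 -0.11 -2.98
v -1.939 -1.005 -2.294
v -1.88 0.201 -1.929
v -0.753 0.656 -2.266
v -1.867 -1.036 -3.554
v -0.74 -0.581 -3.891
v -0.848 -1.296 -2.857
v -0.856 -0.532 -1.853
v -1.764 0.152 -3.967
v -1.772 0.916 -2.963
v -0.004 -2.237 -3.235
v 0.464 -2.345 -2.946
v -0.316 -1.423 -2.425
v 0.518 -2.035 -3.237
v 0.267 -1.844 -3.526
v -0.143 -1.883 -3.645
v -0.471 -2.13 -3.523
v -0.526 -2.44 -3.232
v -0.275 -2.631 -2.943
v 0.135 -2.592 -2.824
v -1.652 -2.755 2.053
v -1.293 -3.182 2.493
v -1.208 -2.231 3.346
v -1.568 -1.805 2.907
v -1.064 -3.048 2.321
v -0.979 -2.098 3.174
v -0.951 -2.856 2.096
v -0.866 -1.906 2.949
v -0.977 -2.645 1.863
v -0.893 -1.694 2.716
v -1.137 -2.455 1.668
v -1.053 -1.505 2.521
v -1.4 -2.325 1.549
v -1.315 -1.374 2.402
v -1.712 -2.28 1.53
v -1.627 -1.329 2.383
v -2.012 -2.329 1.614
v -1.927 -1.378 2.467
v -2.241 -2.462 1.786
v -2.156 -1.512 2.639
v -2.354 -2.654 2.011
v -2.269 -1.704 2.864
v -2.327 -2.866 2.244
v -2.243 -1.915 3.097
v -2.167 -3.055 2.439
v -2.083 -2.105 3.292
v -1.905 -3.186 2.558
v -1.82 -2.235 3.411
v -1.593 -3.231 2.577
v -1.508 -2.28 3.43
f 1 12 6
f 1 6 2
f 1 2 8
f 1 8 11
f 1 11 12
f 2 6 10
f 6 12 5
f 12 11 3
f 11 8 7
f 8 2 9
f 4 10 5
f 4 5 3
f 4 3 7
f 4 7 9
f 4 9 10
f 5 10 6
f 3 5 12
f 7 3 11
f 9 7 8
f 10 9 2
f 14 13 16
f 14 16 15
f 16 13 17
f 16 17 15
f 17 13 18
f 17 18 15
f 18 13 19
f 18 19 15
f 19 13 20
f 19 20 15
f 20 13 21
f 20 21 15
f 21 13 22
f 21 22 15
f 22 13 14
f 22 14 15
f 24 23 27
f 24 27 25
f 25 27 28
f 25 28 26
f 27 23 29
f 27 29 28
f 28 29 30
f 28 30 26
f 29 23 31
f 29 31 30
f 30 31 32
f 30 32 26
f 31 23 33
f 31 33 32
f 32 33 34
f 32 34 26
f 33 23 35
f 33 35 34
f 34 35 36
f 34 36 26
f 35 23 37
f 35 37 36
f 36 37 38
f 36 38 26
f 37 23 39
f 37 39 38
f 38 39 40
f 38 40 26
f 39 23 41
f 39 41 40
f 40 41 42
f 40 42 26
f 41 23 43
f 41 43 42
f 42 43 44
f 42 44 26
f 43 23 45
f 43 45 44
f 44 45 46
f 44 46 26
f 45 23 47
f 45 47 46
f 46 47 48
f 46 48 26
f 47 23 49
f 47 49 48
f 48 49 50
f 48 50 26
f 49 23 51
f 49 51 50
f 50 51 52
f 50 52 26
f 51 23 24
f 51 24 52
f 52 24 25
f 52 25 26



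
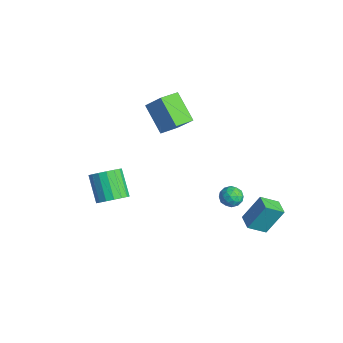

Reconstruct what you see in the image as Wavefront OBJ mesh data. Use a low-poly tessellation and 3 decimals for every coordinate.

v -0.789 -3.52 -2.436
v -0.108 -3.237 -1.79
v -1.471 -3.138 -0.398
v -2.151 -3.42 -1.044
v -0.264 -2.834 -1.971
v -1.627 -2.735 -0.58
v -0.541 -2.588 -2.259
v -1.903 -2.489 -0.868
v -0.874 -2.555 -2.588
v -2.236 -2.456 -1.196
v -1.188 -2.743 -2.882
v -2.55 -2.644 -1.49
v -1.41 -3.109 -3.073
v -2.772 -3.01 -1.682
v -1.49 -3.569 -3.119
v -2.852 -3.47 -1.727
v -1.409 -4.018 -3.008
v -2.772 -3.919 -1.616
v -1.187 -4.352 -2.766
v -2.549 -4.253 -1.374
v -0.873 -4.496 -2.448
v -2.235 -4.397 -1.057
v -0.54 -4.416 -2.128
v -1.902 -4.317 -0.736
v -0.264 -4.131 -1.878
v -1.626 -4.031 -0.486
v -0.108 -3.705 -1.756
v -1.47 -3.606 -0.364
v 2.77 2.946 -3.45
v 2.949 3.967 -1.822
v 2.945 4.063 -4.17
v 3.124 5.084 -2.542
v 3.816 2.776 -3.458
v 3.995 3.797 -1.83
v 3.991 3.893 -4.178
v 4.17 4.914 -2.55
v -4.804 0.243 1.671
v -3.712 0.757 3.019
v -5.164 1.479 1.491
v -4.071 1.993 2.839
v -3.189 0.507 0.261
v -2.096 1.021 1.609
v -3.548 1.743 0.081
v -2.456 2.257 1.429
v 1.776 2.562 -1.863
v 2.381 2.729 -2.267
v 2.479 2.071 -1.013
v 3.084 2.238 -1.417
v 2.686 2.784 -1.1
v 2.251 3.087 -1.626
v 2.609 1.713 -1.654
v 2.174 2.016 -2.18
v 2.896 2.204 -2.139
v 2.943 2.865 -1.796
v 1.917 1.935 -1.484
v 1.964 2.596 -1.141
v 2.016 2.689 -2.14
v 2.844 2.111 -1.14
v 2.609 2.432 -0.954
v 2.965 2.53 -1.192
v 1.94 2.899 -1.762
v 2.296 2.997 -2
v 2.475 3.029 -1.314
v 2.564 1.803 -1.28
v 2.92 1.901 -1.518
v 1.895 2.27 -2.088
v 2.251 2.368 -2.326
v 2.385 1.771 -1.966
v 2.675 2.478 -2.302
v 3.088 2.189 -1.802
v 2.809 1.881 -1.942
v 2.553 2.059 -2.251
v 2.703 2.867 -2.101
v 3.116 2.578 -1.601
v 2.882 2.899 -1.414
v 2.626 3.077 -1.723
v 3.005 2.558 -2.025
v 1.744 2.222 -1.679
v 2.157 1.933 -1.179
v 2.234 1.723 -1.557
v 1.978 1.901 -1.866
v 1.772 2.611 -1.478
v 2.185 2.322 -0.978
v 2.307 2.741 -1.029
v 2.051 2.919 -1.338
v 1.855 2.242 -1.255
f 2 1 5
f 2 5 3
f 3 5 6
f 3 6 4
f 5 1 7
f 5 7 6
f 6 7 8
f 6 8 4
f 7 1 9
f 7 9 8
f 8 9 10
f 8 10 4
f 9 1 11
f 9 11 10
f 10 11 12
f 10 12 4
f 11 1 13
f 11 13 12
f 12 13 14
f 12 14 4
f 13 1 15
f 13 15 14
f 14 15 16
f 14 16 4
f 15 1 17
f 15 17 16
f 16 17 18
f 16 18 4
f 17 1 19
f 17 19 18
f 18 19 20
f 18 20 4
f 19 1 21
f 19 21 20
f 20 21 22
f 20 22 4
f 21 1 23
f 21 23 22
f 22 23 24
f 22 24 4
f 23 1 25
f 23 25 24
f 24 25 26
f 24 26 4
f 25 1 27
f 25 27 26
f 26 27 28
f 26 28 4
f 27 1 2
f 27 2 28
f 28 2 3
f 28 3 4
f 30 32 29
f 33 30 29
f 29 32 31
f 31 33 29
f 30 36 32
f 34 30 33
f 34 36 30
f 32 36 31
f 35 33 31
f 31 36 35
f 35 34 33
f 36 34 35
f 38 40 37
f 41 38 37
f 37 40 39
f 39 41 37
f 38 44 40
f 42 38 41
f 42 44 38
f 40 44 39
f 43 41 39
f 39 44 43
f 43 42 41
f 44 42 43
f 45 82 61
f 82 56 85
f 61 85 50
f 82 85 61
f 45 61 57
f 61 50 62
f 57 62 46
f 61 62 57
f 45 57 66
f 57 46 67
f 66 67 52
f 57 67 66
f 45 66 78
f 66 52 81
f 78 81 55
f 66 81 78
f 45 78 82
f 78 55 86
f 82 86 56
f 78 86 82
f 46 62 73
f 62 50 76
f 73 76 54
f 62 76 73
f 50 85 63
f 85 56 84
f 63 84 49
f 85 84 63
f 56 86 83
f 86 55 79
f 83 79 47
f 86 79 83
f 55 81 80
f 81 52 68
f 80 68 51
f 81 68 80
f 52 67 72
f 67 46 69
f 72 69 53
f 67 69 72
f 48 74 60
f 74 54 75
f 60 75 49
f 74 75 60
f 48 60 58
f 60 49 59
f 58 59 47
f 60 59 58
f 48 58 65
f 58 47 64
f 65 64 51
f 58 64 65
f 48 65 70
f 65 51 71
f 70 71 53
f 65 71 70
f 48 70 74
f 70 53 77
f 74 77 54
f 70 77 74
f 49 75 63
f 75 54 76
f 63 76 50
f 75 76 63
f 47 59 83
f 59 49 84
f 83 84 56
f 59 84 83
f 51 64 80
f 64 47 79
f 80 79 55
f 64 79 80
f 53 71 72
f 71 51 68
f 72 68 52
f 71 68 72
f 54 77 73
f 77 53 69
f 73 69 46
f 77 69 73



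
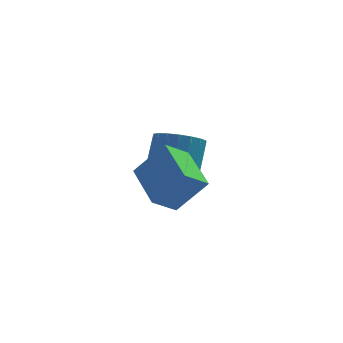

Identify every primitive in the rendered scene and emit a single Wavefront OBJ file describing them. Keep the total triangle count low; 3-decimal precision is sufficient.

v -2.005 -2.261 -1.093
v -0.863 -2.264 0.272
v -2.882 -0.501 -0.357
v -1.74 -0.504 1.009
v -1.22 -1.596 -1.749
v -0.078 -1.599 -0.383
v -2.097 0.164 -1.012
v -0.955 0.161 0.353
v -1.797 1.926 -1.769
v -1.283 1.136 -1.353
v -1.048 2.185 0.345
v -1.563 2.974 -0.071
v -0.95 1.382 -1.551
v -0.715 2.431 0.148
v -0.785 1.735 -1.792
v -0.55 2.784 -0.093
v -0.821 2.126 -2.028
v -0.586 3.175 -0.33
v -1.05 2.478 -2.214
v -0.815 3.527 -0.515
v -1.427 2.719 -2.311
v -1.192 3.768 -0.612
v -1.878 2.804 -2.301
v -1.643 3.853 -0.602
v -2.312 2.715 -2.185
v -2.077 3.764 -0.487
v -2.645 2.469 -1.988
v -2.41 3.518 -0.289
v -2.81 2.116 -1.747
v -2.575 3.165 -0.048
v -2.774 1.725 -1.51
v -2.539 2.774 0.188
v -2.545 1.373 -1.325
v -2.31 2.422 0.374
v -2.168 1.132 -1.228
v -1.933 2.181 0.471
v -1.717 1.047 -1.238
v -1.482 2.096 0.461
f 2 4 1
f 5 2 1
f 1 4 3
f 3 5 1
f 2 8 4
f 6 2 5
f 6 8 2
f 4 8 3
f 7 5 3
f 3 8 7
f 7 6 5
f 8 6 7
f 10 9 13
f 10 13 11
f 11 13 14
f 11 14 12
f 13 9 15
f 13 15 14
f 14 15 16
f 14 16 12
f 15 9 17
f 15 17 16
f 16 17 18
f 16 18 12
f 17 9 19
f 17 19 18
f 18 19 20
f 18 20 12
f 19 9 21
f 19 21 20
f 20 21 22
f 20 22 12
f 21 9 23
f 21 23 22
f 22 23 24
f 22 24 12
f 23 9 25
f 23 25 24
f 24 25 26
f 24 26 12
f 25 9 27
f 25 27 26
f 26 27 28
f 26 28 12
f 27 9 29
f 27 29 28
f 28 29 30
f 28 30 12
f 29 9 31
f 29 31 30
f 30 31 32
f 30 32 12
f 31 9 33
f 31 33 32
f 32 33 34
f 32 34 12
f 33 9 35
f 33 35 34
f 34 35 36
f 34 36 12
f 35 9 37
f 35 37 36
f 36 37 38
f 36 38 12
f 37 9 10
f 37 10 38
f 38 10 11
f 38 11 12



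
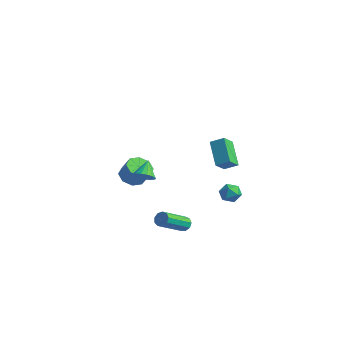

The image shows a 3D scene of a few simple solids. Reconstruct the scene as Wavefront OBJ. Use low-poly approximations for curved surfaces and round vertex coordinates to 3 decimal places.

v 3.082 -2.653 -2.079
v 3.516 -2.503 -1.857
v 3.573 -4.177 -0.839
v 3.138 -4.327 -1.061
v 3.242 -2.398 -1.668
v 3.299 -4.072 -0.65
v 2.894 -2.411 -1.671
v 2.951 -4.085 -0.653
v 2.633 -2.538 -1.865
v 2.69 -4.212 -0.847
v 2.582 -2.719 -2.159
v 2.639 -4.393 -1.141
v 2.765 -2.869 -2.416
v 2.822 -4.543 -1.398
v 3.096 -2.918 -2.515
v 3.153 -4.592 -1.497
v 3.42 -2.843 -2.41
v 3.477 -4.517 -1.392
v 3.586 -2.679 -2.15
v 3.643 -4.353 -1.132
v 4.047 -1.247 2.423
v 2.864 -0.64 3.591
v 3.838 -0.435 1.79
v 2.655 0.172 2.958
v 4.685 -0.772 2.822
v 3.502 -0.165 3.99
v 4.476 0.04 2.189
v 3.293 0.647 3.357
v -4.102 -0.583 -1.86
v -3.416 -0.392 -2.342
v -2.712 -0.347 -1.322
v -3.398 -0.537 -0.84
v -3.74 0.145 -2.142
v -3.036 0.19 -1.122
v -4.276 0.255 -1.777
v -3.573 0.301 -0.757
v -4.71 -0.125 -1.46
v -4.007 -0.08 -0.44
v -4.788 -0.773 -1.378
v -4.084 -0.728 -0.358
v -4.464 -1.31 -1.578
v -3.76 -1.265 -0.558
v -3.927 -1.421 -1.943
v -3.224 -1.375 -0.923
v -3.493 -1.04 -2.26
v -2.79 -0.995 -1.24
v 1.041 3.166 -1.909
v 1.498 2.744 -2.303
v 0.122 2.776 -2.557
v 0.579 2.354 -2.951
v 0.444 2.192 -2.245
v 1.013 2.434 -1.845
v 0.607 3.086 -3.015
v 1.176 3.328 -2.615
v 1.23 2.695 -2.986
v 1.129 2.142 -2.51
v 0.491 3.378 -2.35
v 0.39 2.825 -1.874
v -0.218 -2.824 0.373
v 0.423 -2.74 0.64
v -0.682 -2.116 1.267
v 0.393 -2.487 0.423
v 0.223 -2.31 0.195
v -0.049 -2.251 0.008
v -0.359 -2.323 -0.096
v -0.637 -2.51 -0.092
v -0.819 -2.769 0.018
v -0.864 -3.04 0.21
v -0.76 -3.262 0.439
v -0.533 -3.383 0.653
v -0.233 -3.376 0.803
v 0.07 -3.243 0.854
v 0.307 -3.013 0.796
f 2 1 5
f 2 5 3
f 3 5 6
f 3 6 4
f 5 1 7
f 5 7 6
f 6 7 8
f 6 8 4
f 7 1 9
f 7 9 8
f 8 9 10
f 8 10 4
f 9 1 11
f 9 11 10
f 10 11 12
f 10 12 4
f 11 1 13
f 11 13 12
f 12 13 14
f 12 14 4
f 13 1 15
f 13 15 14
f 14 15 16
f 14 16 4
f 15 1 17
f 15 17 16
f 16 17 18
f 16 18 4
f 17 1 19
f 17 19 18
f 18 19 20
f 18 20 4
f 19 1 2
f 19 2 20
f 20 2 3
f 20 3 4
f 22 24 21
f 25 22 21
f 21 24 23
f 23 25 21
f 22 28 24
f 26 22 25
f 26 28 22
f 24 28 23
f 27 25 23
f 23 28 27
f 27 26 25
f 28 26 27
f 30 29 33
f 30 33 31
f 31 33 34
f 31 34 32
f 33 29 35
f 33 35 34
f 34 35 36
f 34 36 32
f 35 29 37
f 35 37 36
f 36 37 38
f 36 38 32
f 37 29 39
f 37 39 38
f 38 39 40
f 38 40 32
f 39 29 41
f 39 41 40
f 40 41 42
f 40 42 32
f 41 29 43
f 41 43 42
f 42 43 44
f 42 44 32
f 43 29 45
f 43 45 44
f 44 45 46
f 44 46 32
f 45 29 30
f 45 30 46
f 46 30 31
f 46 31 32
f 47 58 52
f 47 52 48
f 47 48 54
f 47 54 57
f 47 57 58
f 48 52 56
f 52 58 51
f 58 57 49
f 57 54 53
f 54 48 55
f 50 56 51
f 50 51 49
f 50 49 53
f 50 53 55
f 50 55 56
f 51 56 52
f 49 51 58
f 53 49 57
f 55 53 54
f 56 55 48
f 60 59 62
f 60 62 61
f 62 59 63
f 62 63 61
f 63 59 64
f 63 64 61
f 64 59 65
f 64 65 61
f 65 59 66
f 65 66 61
f 66 59 67
f 66 67 61
f 67 59 68
f 67 68 61
f 68 59 69
f 68 69 61
f 69 59 70
f 69 70 61
f 70 59 71
f 70 71 61
f 71 59 72
f 71 72 61
f 72 59 73
f 72 73 61
f 73 59 60
f 73 60 61



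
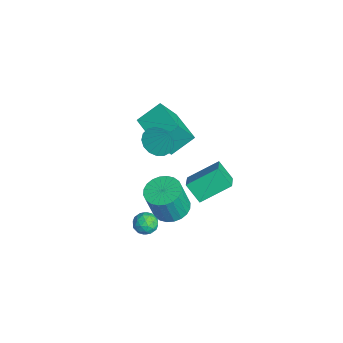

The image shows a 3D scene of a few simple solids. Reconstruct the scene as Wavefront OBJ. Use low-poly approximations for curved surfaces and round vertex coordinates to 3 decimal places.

v -1.365 0.213 1.039
v -0.66 -0.4 0.941
v -0.655 0.807 2.441
v -0.518 -0.037 0.716
v -0.571 0.383 0.565
v -0.806 0.765 0.522
v -1.168 1.02 0.598
v -1.576 1.09 0.775
v -1.936 0.96 1.012
v -2.164 0.658 1.255
v -2.21 0.255 1.449
v -2.062 -0.158 1.549
v -1.754 -0.486 1.532
v -1.358 -0.654 1.402
v -0.963 -0.623 1.189
v 1.724 0.232 -1.546
v 2.511 0.873 -1.452
v 2.704 0.369 0.38
v 1.916 -0.272 0.286
v 2.207 1.11 -1.355
v 2.399 0.605 0.477
v 1.828 1.213 -1.287
v 2.021 0.709 0.545
v 1.434 1.167 -1.258
v 1.627 0.662 0.574
v 1.084 0.979 -1.273
v 1.277 0.474 0.559
v 0.831 0.676 -1.33
v 1.024 0.172 0.502
v 0.714 0.307 -1.419
v 0.907 -0.198 0.413
v 0.751 -0.074 -1.528
v 0.944 -0.579 0.304
v 0.936 -0.409 -1.64
v 1.129 -0.913 0.192
v 1.241 -0.645 -1.737
v 1.433 -1.15 0.095
v 1.619 -0.749 -1.805
v 1.812 -1.253 0.027
v 2.013 -0.702 -1.834
v 2.206 -1.207 -0.002
v 2.363 -0.514 -1.819
v 2.556 -1.019 0.013
v 2.616 -0.212 -1.762
v 2.809 -0.716 0.07
v 2.733 0.158 -1.673
v 2.926 -0.347 0.159
v 2.696 0.539 -1.564
v 2.889 0.034 0.268
v 3.325 -0.937 -0.417
v 3.71 -0.995 -1.003
v 2.81 -1.925 -0.657
v 3.195 -1.983 -1.243
v 3.502 -2.046 -0.612
v 3.821 -1.435 -0.464
v 2.699 -1.485 -1.196
v 3.018 -0.874 -1.048
v 3.324 -1.334 -1.485
v 3.82 -1.681 -1.124
v 2.7 -1.239 -0.536
v 3.196 -1.586 -0.175
v 3.563 -0.879 -0.689
v 2.957 -2.041 -0.971
v 3.138 -2.077 -0.6
v 3.364 -2.112 -0.945
v 3.628 -1.138 -0.372
v 3.854 -1.172 -0.717
v 3.732 -1.789 -0.487
v 2.666 -1.748 -0.943
v 2.892 -1.782 -1.288
v 3.156 -0.808 -0.715
v 3.382 -0.843 -1.06
v 2.788 -1.131 -1.173
v 3.562 -1.113 -1.317
v 3.259 -1.694 -1.458
v 2.968 -1.401 -1.43
v 3.155 -1.042 -1.343
v 3.854 -1.317 -1.105
v 3.551 -1.897 -1.246
v 3.731 -1.934 -0.875
v 3.919 -1.575 -0.788
v 3.627 -1.516 -1.388
v 2.969 -1.023 -0.414
v 2.666 -1.603 -0.555
v 2.601 -1.345 -0.872
v 2.789 -0.986 -0.785
v 3.261 -1.226 -0.202
v 2.958 -1.807 -0.343
v 3.365 -1.878 -0.317
v 3.552 -1.519 -0.23
v 2.893 -1.404 -0.272
v -0.055 1.417 -1.768
v -0.094 3.158 -0.744
v -1.191 1.758 -2.391
v -1.23 3.499 -1.367
v 0.65 2.001 -2.733
v 0.611 3.742 -1.709
v -0.486 2.342 -3.356
v -0.525 4.083 -2.332
v -4.541 0.664 -1.359
v -4.247 -0.299 0.168
v -4.838 2.019 -0.447
v -4.544 1.056 1.08
v -2.416 1.184 -1.44
v -2.122 0.221 0.087
v -2.713 2.539 -0.528
v -2.419 1.576 0.999
f 2 1 4
f 2 4 3
f 4 1 5
f 4 5 3
f 5 1 6
f 5 6 3
f 6 1 7
f 6 7 3
f 7 1 8
f 7 8 3
f 8 1 9
f 8 9 3
f 9 1 10
f 9 10 3
f 10 1 11
f 10 11 3
f 11 1 12
f 11 12 3
f 12 1 13
f 12 13 3
f 13 1 14
f 13 14 3
f 14 1 15
f 14 15 3
f 15 1 2
f 15 2 3
f 17 16 20
f 17 20 18
f 18 20 21
f 18 21 19
f 20 16 22
f 20 22 21
f 21 22 23
f 21 23 19
f 22 16 24
f 22 24 23
f 23 24 25
f 23 25 19
f 24 16 26
f 24 26 25
f 25 26 27
f 25 27 19
f 26 16 28
f 26 28 27
f 27 28 29
f 27 29 19
f 28 16 30
f 28 30 29
f 29 30 31
f 29 31 19
f 30 16 32
f 30 32 31
f 31 32 33
f 31 33 19
f 32 16 34
f 32 34 33
f 33 34 35
f 33 35 19
f 34 16 36
f 34 36 35
f 35 36 37
f 35 37 19
f 36 16 38
f 36 38 37
f 37 38 39
f 37 39 19
f 38 16 40
f 38 40 39
f 39 40 41
f 39 41 19
f 40 16 42
f 40 42 41
f 41 42 43
f 41 43 19
f 42 16 44
f 42 44 43
f 43 44 45
f 43 45 19
f 44 16 46
f 44 46 45
f 45 46 47
f 45 47 19
f 46 16 48
f 46 48 47
f 47 48 49
f 47 49 19
f 48 16 17
f 48 17 49
f 49 17 18
f 49 18 19
f 50 87 66
f 87 61 90
f 66 90 55
f 87 90 66
f 50 66 62
f 66 55 67
f 62 67 51
f 66 67 62
f 50 62 71
f 62 51 72
f 71 72 57
f 62 72 71
f 50 71 83
f 71 57 86
f 83 86 60
f 71 86 83
f 50 83 87
f 83 60 91
f 87 91 61
f 83 91 87
f 51 67 78
f 67 55 81
f 78 81 59
f 67 81 78
f 55 90 68
f 90 61 89
f 68 89 54
f 90 89 68
f 61 91 88
f 91 60 84
f 88 84 52
f 91 84 88
f 60 86 85
f 86 57 73
f 85 73 56
f 86 73 85
f 57 72 77
f 72 51 74
f 77 74 58
f 72 74 77
f 53 79 65
f 79 59 80
f 65 80 54
f 79 80 65
f 53 65 63
f 65 54 64
f 63 64 52
f 65 64 63
f 53 63 70
f 63 52 69
f 70 69 56
f 63 69 70
f 53 70 75
f 70 56 76
f 75 76 58
f 70 76 75
f 53 75 79
f 75 58 82
f 79 82 59
f 75 82 79
f 54 80 68
f 80 59 81
f 68 81 55
f 80 81 68
f 52 64 88
f 64 54 89
f 88 89 61
f 64 89 88
f 56 69 85
f 69 52 84
f 85 84 60
f 69 84 85
f 58 76 77
f 76 56 73
f 77 73 57
f 76 73 77
f 59 82 78
f 82 58 74
f 78 74 51
f 82 74 78
f 93 95 92
f 96 93 92
f 92 95 94
f 94 96 92
f 93 99 95
f 97 93 96
f 97 99 93
f 95 99 94
f 98 96 94
f 94 99 98
f 98 97 96
f 99 97 98
f 101 103 100
f 104 101 100
f 100 103 102
f 102 104 100
f 101 107 103
f 105 101 104
f 105 107 101
f 103 107 102
f 106 104 102
f 102 107 106
f 106 105 104
f 107 105 106



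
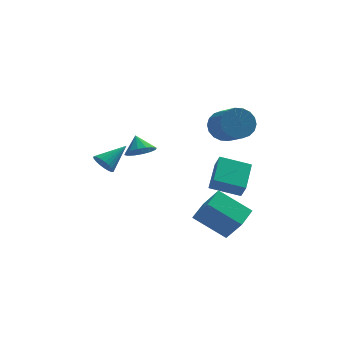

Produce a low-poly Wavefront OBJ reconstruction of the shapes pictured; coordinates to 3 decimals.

v -4.075 -0.596 0.847
v -3.738 -1.163 0.844
v -2.905 0.096 1.653
v -3.65 -1.043 0.613
v -3.636 -0.846 0.423
v -3.697 -0.605 0.306
v -3.824 -0.363 0.283
v -3.995 -0.161 0.357
v -4.179 -0.034 0.516
v -4.345 -0.005 0.733
v -4.465 -0.077 0.969
v -4.517 -0.24 1.184
v -4.493 -0.463 1.341
v -4.396 -0.71 1.412
v -4.244 -0.937 1.386
v -4.063 -1.105 1.267
v -3.884 -1.185 1.075
v 2.165 2.147 1.687
v 2.942 2.077 1.145
v 3.373 0.764 1.931
v 2.595 0.833 2.473
v 3.074 2.315 1.469
v 3.505 1.001 2.255
v 3.026 2.519 1.836
v 3.457 1.205 2.622
v 2.807 2.649 2.174
v 3.238 1.336 2.96
v 2.461 2.68 2.415
v 2.892 1.366 3.201
v 2.057 2.605 2.512
v 2.488 1.292 3.298
v 1.673 2.44 2.446
v 2.104 1.126 3.232
v 1.387 2.216 2.229
v 1.818 0.903 3.015
v 1.255 1.979 1.905
v 1.686 0.665 2.691
v 1.303 1.775 1.538
v 1.734 0.461 2.324
v 1.522 1.644 1.2
v 1.953 0.331 1.986
v 1.868 1.614 0.959
v 2.299 0.3 1.745
v 2.272 1.688 0.862
v 2.703 0.375 1.648
v 2.656 1.854 0.928
v 3.087 0.54 1.714
v 1.003 -0.167 -1.353
v 1.167 -0.571 -0.612
v 1.561 1.431 -0.605
v 1.725 1.026 0.136
v 2.535 -0.466 -1.856
v 2.699 -0.871 -1.115
v 3.093 1.131 -1.108
v 3.257 0.727 -0.367
v -0.074 -2.135 -2.235
v 0.537 -2.826 -1.002
v 0.616 -1.032 -1.959
v 1.227 -1.723 -0.726
v 1.433 -2.797 -3.354
v 2.044 -3.488 -2.121
v 2.123 -1.694 -3.078
v 2.734 -2.385 -1.845
v -1.847 3.347 -0.402
v -1.055 3.592 -0.448
v -2.013 4.033 0.402
v -1.268 3.853 -0.714
v -1.636 3.979 -0.897
v -2.061 3.936 -0.948
v -2.428 3.734 -0.852
v -2.64 3.429 -0.635
v -2.639 3.102 -0.357
v -2.426 2.841 -0.09
v -2.058 2.715 0.093
v -1.634 2.759 0.143
v -1.266 2.96 0.047
v -1.055 3.265 -0.169
f 2 1 4
f 2 4 3
f 4 1 5
f 4 5 3
f 5 1 6
f 5 6 3
f 6 1 7
f 6 7 3
f 7 1 8
f 7 8 3
f 8 1 9
f 8 9 3
f 9 1 10
f 9 10 3
f 10 1 11
f 10 11 3
f 11 1 12
f 11 12 3
f 12 1 13
f 12 13 3
f 13 1 14
f 13 14 3
f 14 1 15
f 14 15 3
f 15 1 16
f 15 16 3
f 16 1 17
f 16 17 3
f 17 1 2
f 17 2 3
f 19 18 22
f 19 22 20
f 20 22 23
f 20 23 21
f 22 18 24
f 22 24 23
f 23 24 25
f 23 25 21
f 24 18 26
f 24 26 25
f 25 26 27
f 25 27 21
f 26 18 28
f 26 28 27
f 27 28 29
f 27 29 21
f 28 18 30
f 28 30 29
f 29 30 31
f 29 31 21
f 30 18 32
f 30 32 31
f 31 32 33
f 31 33 21
f 32 18 34
f 32 34 33
f 33 34 35
f 33 35 21
f 34 18 36
f 34 36 35
f 35 36 37
f 35 37 21
f 36 18 38
f 36 38 37
f 37 38 39
f 37 39 21
f 38 18 40
f 38 40 39
f 39 40 41
f 39 41 21
f 40 18 42
f 40 42 41
f 41 42 43
f 41 43 21
f 42 18 44
f 42 44 43
f 43 44 45
f 43 45 21
f 44 18 46
f 44 46 45
f 45 46 47
f 45 47 21
f 46 18 19
f 46 19 47
f 47 19 20
f 47 20 21
f 49 51 48
f 52 49 48
f 48 51 50
f 50 52 48
f 49 55 51
f 53 49 52
f 53 55 49
f 51 55 50
f 54 52 50
f 50 55 54
f 54 53 52
f 55 53 54
f 57 59 56
f 60 57 56
f 56 59 58
f 58 60 56
f 57 63 59
f 61 57 60
f 61 63 57
f 59 63 58
f 62 60 58
f 58 63 62
f 62 61 60
f 63 61 62
f 65 64 67
f 65 67 66
f 67 64 68
f 67 68 66
f 68 64 69
f 68 69 66
f 69 64 70
f 69 70 66
f 70 64 71
f 70 71 66
f 71 64 72
f 71 72 66
f 72 64 73
f 72 73 66
f 73 64 74
f 73 74 66
f 74 64 75
f 74 75 66
f 75 64 76
f 75 76 66
f 76 64 77
f 76 77 66
f 77 64 65
f 77 65 66



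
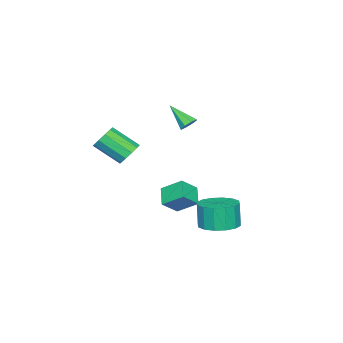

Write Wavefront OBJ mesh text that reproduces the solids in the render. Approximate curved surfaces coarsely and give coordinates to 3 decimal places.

v 2.044 3.47 -4.202
v 2.784 4.229 -3.998
v 2.577 4.049 -2.574
v 1.836 3.29 -2.778
v 2.3 4.506 -4.034
v 2.092 4.326 -2.61
v 1.747 4.504 -4.115
v 1.539 4.325 -2.691
v 1.273 4.226 -4.219
v 1.065 4.046 -2.795
v 1.006 3.745 -4.319
v 0.798 3.565 -2.895
v 1.017 3.19 -4.387
v 0.809 3.011 -2.963
v 1.303 2.711 -4.406
v 1.096 2.531 -2.982
v 1.788 2.434 -4.37
v 1.58 2.254 -2.946
v 2.341 2.435 -4.289
v 2.133 2.256 -2.865
v 2.815 2.714 -4.185
v 2.607 2.534 -2.761
v 3.082 3.195 -4.085
v 2.874 3.015 -2.661
v 3.071 3.749 -4.017
v 2.863 3.57 -2.593
v -0.48 -0.358 -4.288
v -0.639 0.782 -3.508
v 0.381 0.185 -4.905
v 0.222 1.324 -4.125
v 0.358 -0.784 -3.495
v 0.199 0.355 -2.715
v 1.219 -0.242 -4.112
v 1.06 0.898 -3.332
v 2.006 1.726 2.378
v 2.512 1.794 2.52
v 1.874 0.594 3.382
v 2.257 2.019 2.741
v 1.855 2.073 2.749
v 1.542 1.924 2.539
v 1.5 1.659 2.235
v 1.755 1.433 2.014
v 2.157 1.379 2.006
v 2.471 1.529 2.216
v 3.596 -0.686 0.428
v 3.995 -1.014 -0.115
v 4.264 -2.382 0.909
v 3.864 -2.054 1.452
v 4.286 -0.763 0.144
v 4.554 -2.131 1.168
v 4.313 -0.482 0.512
v 4.581 -1.85 1.536
v 4.066 -0.279 0.848
v 4.334 -1.647 1.872
v 3.639 -0.232 1.023
v 3.908 -1.6 2.047
v 3.196 -0.358 0.971
v 3.465 -1.726 1.995
v 2.906 -0.609 0.712
v 3.174 -1.977 1.736
v 2.879 -0.89 0.344
v 3.147 -2.258 1.368
v 3.126 -1.093 0.008
v 3.394 -2.461 1.032
v 3.552 -1.14 -0.167
v 3.821 -2.508 0.857
f 2 1 5
f 2 5 3
f 3 5 6
f 3 6 4
f 5 1 7
f 5 7 6
f 6 7 8
f 6 8 4
f 7 1 9
f 7 9 8
f 8 9 10
f 8 10 4
f 9 1 11
f 9 11 10
f 10 11 12
f 10 12 4
f 11 1 13
f 11 13 12
f 12 13 14
f 12 14 4
f 13 1 15
f 13 15 14
f 14 15 16
f 14 16 4
f 15 1 17
f 15 17 16
f 16 17 18
f 16 18 4
f 17 1 19
f 17 19 18
f 18 19 20
f 18 20 4
f 19 1 21
f 19 21 20
f 20 21 22
f 20 22 4
f 21 1 23
f 21 23 22
f 22 23 24
f 22 24 4
f 23 1 25
f 23 25 24
f 24 25 26
f 24 26 4
f 25 1 2
f 25 2 26
f 26 2 3
f 26 3 4
f 28 30 27
f 31 28 27
f 27 30 29
f 29 31 27
f 28 34 30
f 32 28 31
f 32 34 28
f 30 34 29
f 33 31 29
f 29 34 33
f 33 32 31
f 34 32 33
f 36 35 38
f 36 38 37
f 38 35 39
f 38 39 37
f 39 35 40
f 39 40 37
f 40 35 41
f 40 41 37
f 41 35 42
f 41 42 37
f 42 35 43
f 42 43 37
f 43 35 44
f 43 44 37
f 44 35 36
f 44 36 37
f 46 45 49
f 46 49 47
f 47 49 50
f 47 50 48
f 49 45 51
f 49 51 50
f 50 51 52
f 50 52 48
f 51 45 53
f 51 53 52
f 52 53 54
f 52 54 48
f 53 45 55
f 53 55 54
f 54 55 56
f 54 56 48
f 55 45 57
f 55 57 56
f 56 57 58
f 56 58 48
f 57 45 59
f 57 59 58
f 58 59 60
f 58 60 48
f 59 45 61
f 59 61 60
f 60 61 62
f 60 62 48
f 61 45 63
f 61 63 62
f 62 63 64
f 62 64 48
f 63 45 65
f 63 65 64
f 64 65 66
f 64 66 48
f 65 45 46
f 65 46 66
f 66 46 47
f 66 47 48



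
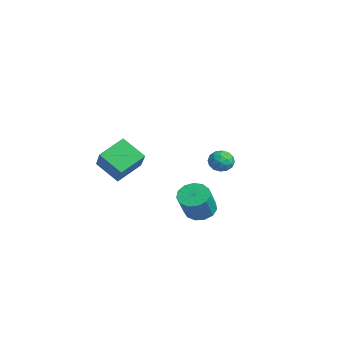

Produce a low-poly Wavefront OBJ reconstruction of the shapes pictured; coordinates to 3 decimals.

v 0.335 -3 -2.169
v -0.66 -3.83 -1.231
v -0.116 -1.613 -1.419
v -1.111 -2.443 -0.481
v 1.751 -3.237 -0.879
v 0.756 -4.067 0.059
v 1.3 -1.85 -0.129
v 0.305 -2.68 0.809
v 2.237 0.755 -3.843
v 2.721 1.475 -3.776
v 3.487 0.825 -2.33
v 3.003 0.105 -2.397
v 2.311 1.559 -3.52
v 3.077 0.91 -2.075
v 1.878 1.389 -3.367
v 2.644 0.739 -1.922
v 1.558 1.017 -3.365
v 2.325 0.367 -1.92
v 1.455 0.562 -3.515
v 2.221 -0.088 -2.069
v 1.599 0.168 -3.768
v 2.365 -0.482 -2.323
v 1.946 -0.04 -4.045
v 2.712 -0.689 -2.6
v 2.385 0.005 -4.258
v 3.152 -0.644 -2.813
v 2.778 0.288 -4.339
v 3.544 -0.362 -2.894
v 2.998 0.719 -4.262
v 3.764 0.069 -2.817
v 2.977 1.161 -4.052
v 3.743 0.512 -2.607
v -3.75 3.816 -3.169
v -3.356 4.357 -2.794
v -2.684 3.303 -3.546
v -2.29 3.844 -3.171
v -2.683 3.314 -2.779
v -3.342 3.631 -2.546
v -2.698 4.029 -3.794
v -3.357 4.346 -3.561
v -2.706 4.489 -3.18
v -2.697 4.047 -2.553
v -3.343 3.613 -3.787
v -3.334 3.171 -3.16
v -3.647 4.132 -2.948
v -2.393 3.528 -3.392
v -2.624 3.217 -3.161
v -2.393 3.535 -2.941
v -3.638 3.705 -2.802
v -3.407 4.023 -2.582
v -3.011 3.41 -2.573
v -2.633 3.637 -3.758
v -2.402 3.955 -3.538
v -3.647 4.125 -3.399
v -3.416 4.443 -3.179
v -3.029 4.25 -3.767
v -3.033 4.527 -2.955
v -2.407 4.226 -3.177
v -2.646 4.334 -3.543
v -3.034 4.521 -3.406
v -3.028 4.268 -2.586
v -2.401 3.966 -2.808
v -2.632 3.654 -2.577
v -3.019 3.841 -2.44
v -2.645 4.345 -2.813
v -3.639 3.694 -3.532
v -3.012 3.392 -3.754
v -3.021 3.819 -3.9
v -3.408 4.006 -3.763
v -3.633 3.434 -3.163
v -3.007 3.133 -3.385
v -3.006 3.139 -2.934
v -3.394 3.326 -2.797
v -3.395 3.315 -3.527
f 2 4 1
f 5 2 1
f 1 4 3
f 3 5 1
f 2 8 4
f 6 2 5
f 6 8 2
f 4 8 3
f 7 5 3
f 3 8 7
f 7 6 5
f 8 6 7
f 10 9 13
f 10 13 11
f 11 13 14
f 11 14 12
f 13 9 15
f 13 15 14
f 14 15 16
f 14 16 12
f 15 9 17
f 15 17 16
f 16 17 18
f 16 18 12
f 17 9 19
f 17 19 18
f 18 19 20
f 18 20 12
f 19 9 21
f 19 21 20
f 20 21 22
f 20 22 12
f 21 9 23
f 21 23 22
f 22 23 24
f 22 24 12
f 23 9 25
f 23 25 24
f 24 25 26
f 24 26 12
f 25 9 27
f 25 27 26
f 26 27 28
f 26 28 12
f 27 9 29
f 27 29 28
f 28 29 30
f 28 30 12
f 29 9 31
f 29 31 30
f 30 31 32
f 30 32 12
f 31 9 10
f 31 10 32
f 32 10 11
f 32 11 12
f 33 70 49
f 70 44 73
f 49 73 38
f 70 73 49
f 33 49 45
f 49 38 50
f 45 50 34
f 49 50 45
f 33 45 54
f 45 34 55
f 54 55 40
f 45 55 54
f 33 54 66
f 54 40 69
f 66 69 43
f 54 69 66
f 33 66 70
f 66 43 74
f 70 74 44
f 66 74 70
f 34 50 61
f 50 38 64
f 61 64 42
f 50 64 61
f 38 73 51
f 73 44 72
f 51 72 37
f 73 72 51
f 44 74 71
f 74 43 67
f 71 67 35
f 74 67 71
f 43 69 68
f 69 40 56
f 68 56 39
f 69 56 68
f 40 55 60
f 55 34 57
f 60 57 41
f 55 57 60
f 36 62 48
f 62 42 63
f 48 63 37
f 62 63 48
f 36 48 46
f 48 37 47
f 46 47 35
f 48 47 46
f 36 46 53
f 46 35 52
f 53 52 39
f 46 52 53
f 36 53 58
f 53 39 59
f 58 59 41
f 53 59 58
f 36 58 62
f 58 41 65
f 62 65 42
f 58 65 62
f 37 63 51
f 63 42 64
f 51 64 38
f 63 64 51
f 35 47 71
f 47 37 72
f 71 72 44
f 47 72 71
f 39 52 68
f 52 35 67
f 68 67 43
f 52 67 68
f 41 59 60
f 59 39 56
f 60 56 40
f 59 56 60
f 42 65 61
f 65 41 57
f 61 57 34
f 65 57 61



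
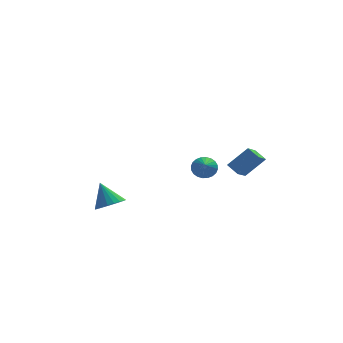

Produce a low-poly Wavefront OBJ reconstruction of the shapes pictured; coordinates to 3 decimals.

v -3.567 -1.109 -1.62
v -3.077 -1.688 -1.065
v -4.073 -0.251 -0.28
v -2.814 -1.409 -1.144
v -2.682 -1.079 -1.305
v -2.702 -0.754 -1.521
v -2.872 -0.49 -1.754
v -3.162 -0.333 -1.964
v -3.522 -0.31 -2.114
v -3.89 -0.425 -2.179
v -4.202 -0.659 -2.148
v -4.404 -0.97 -2.025
v -4.461 -1.305 -1.832
v -4.364 -1.607 -1.603
v -4.129 -1.822 -1.377
v -3.797 -1.913 -1.193
v -3.425 -1.866 -1.082
v 3.934 -2.217 0.835
v 3.333 -3.281 1.598
v 3.429 -1.624 1.264
v 2.828 -2.687 2.027
v 5.112 -2.053 1.993
v 4.511 -3.116 2.756
v 4.607 -1.459 2.422
v 4.006 -2.523 3.185
v 2.374 3.147 -1.277
v 3.029 2.826 -1.605
v 2.266 2.133 -0.503
v 3.153 2.992 -1.371
v 3.158 3.181 -1.123
v 3.044 3.365 -0.898
v 2.828 3.515 -0.731
v 2.543 3.61 -0.647
v 2.232 3.634 -0.659
v 1.942 3.584 -0.765
v 1.719 3.468 -0.949
v 1.595 3.302 -1.183
v 1.59 3.113 -1.431
v 1.704 2.929 -1.656
v 1.92 2.779 -1.823
v 2.205 2.684 -1.907
v 2.516 2.66 -1.895
v 2.806 2.71 -1.789
f 2 1 4
f 2 4 3
f 4 1 5
f 4 5 3
f 5 1 6
f 5 6 3
f 6 1 7
f 6 7 3
f 7 1 8
f 7 8 3
f 8 1 9
f 8 9 3
f 9 1 10
f 9 10 3
f 10 1 11
f 10 11 3
f 11 1 12
f 11 12 3
f 12 1 13
f 12 13 3
f 13 1 14
f 13 14 3
f 14 1 15
f 14 15 3
f 15 1 16
f 15 16 3
f 16 1 17
f 16 17 3
f 17 1 2
f 17 2 3
f 19 21 18
f 22 19 18
f 18 21 20
f 20 22 18
f 19 25 21
f 23 19 22
f 23 25 19
f 21 25 20
f 24 22 20
f 20 25 24
f 24 23 22
f 25 23 24
f 27 26 29
f 27 29 28
f 29 26 30
f 29 30 28
f 30 26 31
f 30 31 28
f 31 26 32
f 31 32 28
f 32 26 33
f 32 33 28
f 33 26 34
f 33 34 28
f 34 26 35
f 34 35 28
f 35 26 36
f 35 36 28
f 36 26 37
f 36 37 28
f 37 26 38
f 37 38 28
f 38 26 39
f 38 39 28
f 39 26 40
f 39 40 28
f 40 26 41
f 40 41 28
f 41 26 42
f 41 42 28
f 42 26 43
f 42 43 28
f 43 26 27
f 43 27 28



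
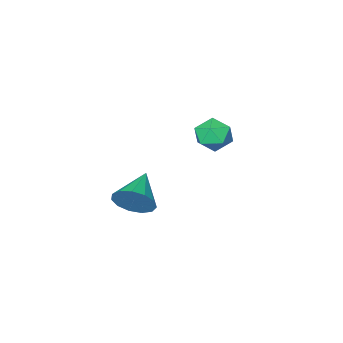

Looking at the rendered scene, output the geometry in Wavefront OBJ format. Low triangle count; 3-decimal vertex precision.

v -3.884 -0.835 -2.563
v -3.016 -0.448 -2.192
v -3.384 -2.352 -2.148
v -2.516 -1.965 -1.777
v -3.4 -1.783 -1.302
v -3.709 -0.846 -1.558
v -2.691 -1.954 -2.782
v -3 -1.017 -3.038
v -2.279 -1.139 -2.328
v -2.717 -1.034 -1.413
v -3.683 -1.766 -2.927
v -4.121 -1.661 -2.012
v 2.645 0.743 -3.289
v 3.239 0.566 -2.454
v 1.255 -0.343 -2.531
v 2.927 1.048 -2.335
v 2.525 1.433 -2.52
v 2.162 1.599 -2.948
v 1.951 1.493 -3.485
v 1.961 1.15 -3.959
v 2.188 0.677 -4.221
v 2.56 0.225 -4.187
v 2.959 -0.062 -3.868
v 3.258 -0.093 -3.365
v 3.362 0.141 -2.838
f 1 12 6
f 1 6 2
f 1 2 8
f 1 8 11
f 1 11 12
f 2 6 10
f 6 12 5
f 12 11 3
f 11 8 7
f 8 2 9
f 4 10 5
f 4 5 3
f 4 3 7
f 4 7 9
f 4 9 10
f 5 10 6
f 3 5 12
f 7 3 11
f 9 7 8
f 10 9 2
f 14 13 16
f 14 16 15
f 16 13 17
f 16 17 15
f 17 13 18
f 17 18 15
f 18 13 19
f 18 19 15
f 19 13 20
f 19 20 15
f 20 13 21
f 20 21 15
f 21 13 22
f 21 22 15
f 22 13 23
f 22 23 15
f 23 13 24
f 23 24 15
f 24 13 25
f 24 25 15
f 25 13 14
f 25 14 15

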